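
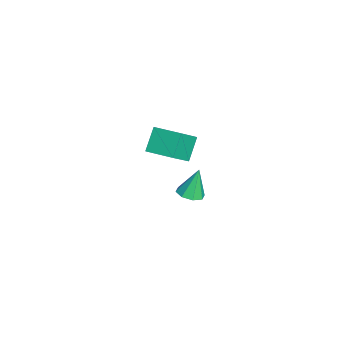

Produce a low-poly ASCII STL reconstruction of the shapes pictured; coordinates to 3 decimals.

solid 
facet normal 0.184 -0.271 -0.945
outer loop
vertex 0.86 -1.198 -4.2
vertex 0.207 -0.692 -4.472
vertex 1.059 -0.578 -4.339
endloop
endfacet
facet normal 0.794 -0.121 0.596
outer loop
vertex 0.86 -1.198 -4.2
vertex 1.059 -0.578 -4.339
vertex -0.147 -0.168 -2.648
endloop
endfacet
facet normal 0.184 -0.271 -0.945
outer loop
vertex 1.059 -0.578 -4.339
vertex 0.207 -0.692 -4.472
vertex 0.759 -0.025 -4.556
endloop
endfacet
facet normal 0.736 0.553 0.391
outer loop
vertex 1.059 -0.578 -4.339
vertex 0.759 -0.025 -4.556
vertex -0.147 -0.168 -2.648
endloop
endfacet
facet normal 0.184 -0.271 -0.945
outer loop
vertex 0.759 -0.025 -4.556
vertex 0.207 -0.692 -4.472
vertex 0.136 0.138 -4.724
endloop
endfacet
facet normal 0.206 0.964 0.170
outer loop
vertex 0.759 -0.025 -4.556
vertex 0.136 0.138 -4.724
vertex -0.147 -0.168 -2.648
endloop
endfacet
facet normal 0.183 -0.271 -0.945
outer loop
vertex 0.136 0.138 -4.724
vertex 0.207 -0.692 -4.472
vertex -0.446 -0.185 -4.744
endloop
endfacet
facet normal -0.486 0.872 0.062
outer loop
vertex 0.136 0.138 -4.724
vertex -0.446 -0.185 -4.744
vertex -0.147 -0.168 -2.648
endloop
endfacet
facet normal 0.183 -0.271 -0.945
outer loop
vertex -0.446 -0.185 -4.744
vertex 0.207 -0.692 -4.472
vertex -0.645 -0.805 -4.605
endloop
endfacet
facet normal -0.935 0.329 0.131
outer loop
vertex -0.446 -0.185 -4.744
vertex -0.645 -0.805 -4.605
vertex -0.147 -0.168 -2.648
endloop
endfacet
facet normal 0.183 -0.272 -0.945
outer loop
vertex -0.645 -0.805 -4.605
vertex 0.207 -0.692 -4.472
vertex -0.346 -1.358 -4.388
endloop
endfacet
facet normal -0.878 -0.343 0.335
outer loop
vertex -0.645 -0.805 -4.605
vertex -0.346 -1.358 -4.388
vertex -0.147 -0.168 -2.648
endloop
endfacet
facet normal 0.183 -0.271 -0.945
outer loop
vertex -0.346 -1.358 -4.388
vertex 0.207 -0.692 -4.472
vertex 0.278 -1.521 -4.22
endloop
endfacet
facet normal -0.347 -0.755 0.556
outer loop
vertex -0.346 -1.358 -4.388
vertex 0.278 -1.521 -4.22
vertex -0.147 -0.168 -2.648
endloop
endfacet
facet normal 0.183 -0.272 -0.945
outer loop
vertex 0.278 -1.521 -4.22
vertex 0.207 -0.692 -4.472
vertex 0.86 -1.198 -4.2
endloop
endfacet
facet normal 0.345 -0.663 0.664
outer loop
vertex 0.278 -1.521 -4.22
vertex 0.86 -1.198 -4.2
vertex -0.147 -0.168 -2.648
endloop
endfacet
facet normal -0.547 -0.828 -0.120
outer loop
vertex 3.559 -2.806 4.291
vertex 2.486 -1.919 3.057
vertex 4.542 -3.282 3.095
endloop
endfacet
facet normal 0.577 -0.477 0.664
outer loop
vertex 5.494 -1.841 3.303
vertex 3.559 -2.806 4.291
vertex 4.542 -3.282 3.095
endloop
endfacet
facet normal -0.547 -0.829 -0.119
outer loop
vertex 4.542 -3.282 3.095
vertex 2.486 -1.919 3.057
vertex 3.469 -2.396 1.861
endloop
endfacet
facet normal 0.607 -0.294 -0.739
outer loop
vertex 3.469 -2.396 1.861
vertex 5.494 -1.841 3.303
vertex 4.542 -3.282 3.095
endloop
endfacet
facet normal -0.606 0.294 0.739
outer loop
vertex 3.559 -2.806 4.291
vertex 3.438 -0.478 3.265
vertex 2.486 -1.919 3.057
endloop
endfacet
facet normal 0.577 -0.476 0.664
outer loop
vertex 4.511 -1.364 4.499
vertex 3.559 -2.806 4.291
vertex 5.494 -1.841 3.303
endloop
endfacet
facet normal -0.607 0.294 0.739
outer loop
vertex 4.511 -1.364 4.499
vertex 3.438 -0.478 3.265
vertex 3.559 -2.806 4.291
endloop
endfacet
facet normal -0.576 0.477 -0.664
outer loop
vertex 2.486 -1.919 3.057
vertex 3.438 -0.478 3.265
vertex 3.469 -2.396 1.861
endloop
endfacet
facet normal 0.607 -0.294 -0.739
outer loop
vertex 4.421 -0.954 2.069
vertex 5.494 -1.841 3.303
vertex 3.469 -2.396 1.861
endloop
endfacet
facet normal -0.577 0.476 -0.664
outer loop
vertex 3.469 -2.396 1.861
vertex 3.438 -0.478 3.265
vertex 4.421 -0.954 2.069
endloop
endfacet
facet normal 0.547 0.828 0.119
outer loop
vertex 4.421 -0.954 2.069
vertex 4.511 -1.364 4.499
vertex 5.494 -1.841 3.303
endloop
endfacet
facet normal 0.547 0.829 0.120
outer loop
vertex 3.438 -0.478 3.265
vertex 4.511 -1.364 4.499
vertex 4.421 -0.954 2.069
endloop
endfacet

endsolid


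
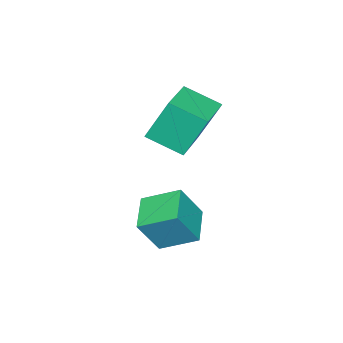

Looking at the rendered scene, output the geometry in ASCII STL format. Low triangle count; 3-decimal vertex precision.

solid 
facet normal -0.936 -0.332 -0.115
outer loop
vertex -4.767 1.471 0.854
vertex -5.122 2.677 0.259
vertex -4.364 0.852 -0.644
endloop
endfacet
facet normal 0.255 -0.867 0.427
outer loop
vertex -2.698 1.443 -0.439
vertex -4.767 1.471 0.854
vertex -4.364 0.852 -0.644
endloop
endfacet
facet normal -0.936 -0.332 -0.114
outer loop
vertex -4.364 0.852 -0.644
vertex -5.122 2.677 0.259
vertex -4.719 2.057 -1.238
endloop
endfacet
facet normal 0.242 -0.371 -0.897
outer loop
vertex -4.719 2.057 -1.238
vertex -2.698 1.443 -0.439
vertex -4.364 0.852 -0.644
endloop
endfacet
facet normal -0.242 0.371 0.897
outer loop
vertex -4.767 1.471 0.854
vertex -3.456 3.268 0.464
vertex -5.122 2.677 0.259
endloop
endfacet
facet normal 0.256 -0.867 0.428
outer loop
vertex -3.101 2.063 1.058
vertex -4.767 1.471 0.854
vertex -2.698 1.443 -0.439
endloop
endfacet
facet normal -0.242 0.371 0.897
outer loop
vertex -3.101 2.063 1.058
vertex -3.456 3.268 0.464
vertex -4.767 1.471 0.854
endloop
endfacet
facet normal -0.255 0.867 -0.428
outer loop
vertex -5.122 2.677 0.259
vertex -3.456 3.268 0.464
vertex -4.719 2.057 -1.238
endloop
endfacet
facet normal 0.242 -0.371 -0.897
outer loop
vertex -3.053 2.649 -1.034
vertex -2.698 1.443 -0.439
vertex -4.719 2.057 -1.238
endloop
endfacet
facet normal -0.256 0.867 -0.427
outer loop
vertex -4.719 2.057 -1.238
vertex -3.456 3.268 0.464
vertex -3.053 2.649 -1.034
endloop
endfacet
facet normal 0.936 0.332 0.115
outer loop
vertex -3.053 2.649 -1.034
vertex -3.101 2.063 1.058
vertex -2.698 1.443 -0.439
endloop
endfacet
facet normal 0.936 0.332 0.115
outer loop
vertex -3.456 3.268 0.464
vertex -3.101 2.063 1.058
vertex -3.053 2.649 -1.034
endloop
endfacet
facet normal -0.461 0.248 -0.852
outer loop
vertex -2.224 3.924 -2.666
vertex -1.129 4.56 -3.073
vertex -1.776 2.787 -3.24
endloop
endfacet
facet normal -0.823 -0.479 0.306
outer loop
vertex -1.131 2.44 -2.047
vertex -2.224 3.924 -2.666
vertex -1.776 2.787 -3.24
endloop
endfacet
facet normal -0.461 0.248 -0.852
outer loop
vertex -1.776 2.787 -3.24
vertex -1.129 4.56 -3.073
vertex -0.681 3.423 -3.647
endloop
endfacet
facet normal 0.332 -0.843 -0.424
outer loop
vertex -0.681 3.423 -3.647
vertex -1.131 2.44 -2.047
vertex -1.776 2.787 -3.24
endloop
endfacet
facet normal -0.332 0.843 0.424
outer loop
vertex -2.224 3.924 -2.666
vertex -0.484 4.213 -1.88
vertex -1.129 4.56 -3.073
endloop
endfacet
facet normal -0.823 -0.479 0.306
outer loop
vertex -1.579 3.577 -1.473
vertex -2.224 3.924 -2.666
vertex -1.131 2.44 -2.047
endloop
endfacet
facet normal -0.332 0.843 0.424
outer loop
vertex -1.579 3.577 -1.473
vertex -0.484 4.213 -1.88
vertex -2.224 3.924 -2.666
endloop
endfacet
facet normal 0.823 0.479 -0.306
outer loop
vertex -1.129 4.56 -3.073
vertex -0.484 4.213 -1.88
vertex -0.681 3.423 -3.647
endloop
endfacet
facet normal 0.332 -0.843 -0.424
outer loop
vertex -0.036 3.076 -2.454
vertex -1.131 2.44 -2.047
vertex -0.681 3.423 -3.647
endloop
endfacet
facet normal 0.823 0.479 -0.306
outer loop
vertex -0.681 3.423 -3.647
vertex -0.484 4.213 -1.88
vertex -0.036 3.076 -2.454
endloop
endfacet
facet normal 0.461 -0.248 0.852
outer loop
vertex -0.036 3.076 -2.454
vertex -1.579 3.577 -1.473
vertex -1.131 2.44 -2.047
endloop
endfacet
facet normal 0.461 -0.248 0.852
outer loop
vertex -0.484 4.213 -1.88
vertex -1.579 3.577 -1.473
vertex -0.036 3.076 -2.454
endloop
endfacet

endsolid


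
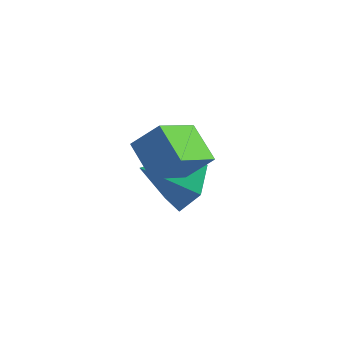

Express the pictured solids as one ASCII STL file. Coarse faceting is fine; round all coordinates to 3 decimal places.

solid 
facet normal -0.793 0.454 0.407
outer loop
vertex -1.918 -4.371 4.224
vertex -1.211 -3.89 5.065
vertex -1.631 -2.899 3.14
endloop
endfacet
facet normal -0.589 -0.401 -0.701
outer loop
vertex -0.529 -3.53 2.575
vertex -1.918 -4.371 4.224
vertex -1.631 -2.899 3.14
endloop
endfacet
facet normal -0.793 0.454 0.407
outer loop
vertex -1.631 -2.899 3.14
vertex -1.211 -3.89 5.065
vertex -0.924 -2.418 3.982
endloop
endfacet
facet normal 0.156 0.796 -0.585
outer loop
vertex -0.924 -2.418 3.982
vertex -0.529 -3.53 2.575
vertex -1.631 -2.899 3.14
endloop
endfacet
facet normal -0.155 -0.796 0.586
outer loop
vertex -1.918 -4.371 4.224
vertex -0.109 -4.521 4.5
vertex -1.211 -3.89 5.065
endloop
endfacet
facet normal -0.590 -0.401 -0.701
outer loop
vertex -0.816 -5.002 3.658
vertex -1.918 -4.371 4.224
vertex -0.529 -3.53 2.575
endloop
endfacet
facet normal -0.155 -0.796 0.585
outer loop
vertex -0.816 -5.002 3.658
vertex -0.109 -4.521 4.5
vertex -1.918 -4.371 4.224
endloop
endfacet
facet normal 0.589 0.401 0.701
outer loop
vertex -1.211 -3.89 5.065
vertex -0.109 -4.521 4.5
vertex -0.924 -2.418 3.982
endloop
endfacet
facet normal 0.155 0.796 -0.585
outer loop
vertex 0.178 -3.049 3.416
vertex -0.529 -3.53 2.575
vertex -0.924 -2.418 3.982
endloop
endfacet
facet normal 0.590 0.401 0.701
outer loop
vertex -0.924 -2.418 3.982
vertex -0.109 -4.521 4.5
vertex 0.178 -3.049 3.416
endloop
endfacet
facet normal 0.793 -0.454 -0.407
outer loop
vertex 0.178 -3.049 3.416
vertex -0.816 -5.002 3.658
vertex -0.529 -3.53 2.575
endloop
endfacet
facet normal 0.793 -0.454 -0.406
outer loop
vertex -0.109 -4.521 4.5
vertex -0.816 -5.002 3.658
vertex 0.178 -3.049 3.416
endloop
endfacet
facet normal 0.602 0.552 -0.576
outer loop
vertex -0.623 -2.084 1.843
vertex -1.19 -2.394 0.953
vertex -1.487 -1.492 1.507
endloop
endfacet
facet normal -0.162 0.297 0.941
outer loop
vertex -0.623 -2.084 1.843
vertex -1.487 -1.492 1.507
vertex -2.25 -3.366 1.967
endloop
endfacet
facet normal 0.603 0.552 -0.576
outer loop
vertex -1.487 -1.492 1.507
vertex -1.19 -2.394 0.953
vertex -2.053 -1.802 0.617
endloop
endfacet
facet normal -0.823 0.427 0.375
outer loop
vertex -1.487 -1.492 1.507
vertex -2.053 -1.802 0.617
vertex -2.25 -3.366 1.967
endloop
endfacet
facet normal 0.603 0.552 -0.576
outer loop
vertex -2.053 -1.802 0.617
vertex -1.19 -2.394 0.953
vertex -1.756 -2.704 0.063
endloop
endfacet
facet normal -0.947 -0.133 -0.292
outer loop
vertex -2.053 -1.802 0.617
vertex -1.756 -2.704 0.063
vertex -2.25 -3.366 1.967
endloop
endfacet
facet normal 0.603 0.552 -0.576
outer loop
vertex -1.756 -2.704 0.063
vertex -1.19 -2.394 0.953
vertex -0.892 -3.297 0.399
endloop
endfacet
facet normal -0.412 -0.822 -0.393
outer loop
vertex -1.756 -2.704 0.063
vertex -0.892 -3.297 0.399
vertex -2.25 -3.366 1.967
endloop
endfacet
facet normal 0.602 0.552 -0.576
outer loop
vertex -0.892 -3.297 0.399
vertex -1.19 -2.394 0.953
vertex -0.326 -2.986 1.289
endloop
endfacet
facet normal 0.250 -0.953 0.174
outer loop
vertex -0.892 -3.297 0.399
vertex -0.326 -2.986 1.289
vertex -2.25 -3.366 1.967
endloop
endfacet
facet normal 0.602 0.552 -0.576
outer loop
vertex -0.326 -2.986 1.289
vertex -1.19 -2.394 0.953
vertex -0.623 -2.084 1.843
endloop
endfacet
facet normal 0.374 -0.393 0.840
outer loop
vertex -0.326 -2.986 1.289
vertex -0.623 -2.084 1.843
vertex -2.25 -3.366 1.967
endloop
endfacet

endsolid


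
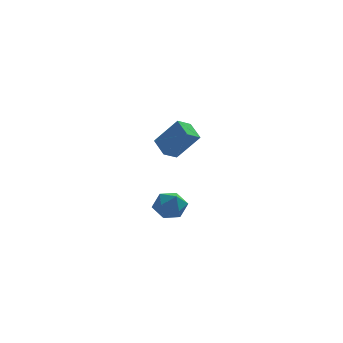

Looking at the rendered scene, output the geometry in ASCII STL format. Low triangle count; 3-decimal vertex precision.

solid 
facet normal -0.857 0.398 0.327
outer loop
vertex -0.532 -3.626 -2.536
vertex -0.119 -3.473 -1.64
vertex -0.06 -2.768 -2.344
endloop
endfacet
facet normal -0.775 0.510 -0.374
outer loop
vertex -0.532 -3.626 -2.536
vertex -0.06 -2.768 -2.344
vertex 0.067 -3.221 -3.225
endloop
endfacet
facet normal -0.711 -0.125 -0.692
outer loop
vertex -0.532 -3.626 -2.536
vertex 0.067 -3.221 -3.225
vertex 0.085 -4.207 -3.065
endloop
endfacet
facet normal -0.754 -0.629 -0.189
outer loop
vertex -0.532 -3.626 -2.536
vertex 0.085 -4.207 -3.065
vertex -0.03 -4.363 -2.086
endloop
endfacet
facet normal -0.844 -0.305 0.441
outer loop
vertex -0.532 -3.626 -2.536
vertex -0.03 -4.363 -2.086
vertex -0.119 -3.473 -1.64
endloop
endfacet
facet normal -0.165 0.867 -0.470
outer loop
vertex 0.067 -3.221 -3.225
vertex -0.06 -2.768 -2.344
vertex 0.85 -2.817 -2.754
endloop
endfacet
facet normal -0.297 0.687 0.663
outer loop
vertex -0.06 -2.768 -2.344
vertex -0.119 -3.473 -1.64
vertex 0.735 -2.973 -1.775
endloop
endfacet
facet normal -0.277 -0.453 0.848
outer loop
vertex -0.119 -3.473 -1.64
vertex -0.03 -4.363 -2.086
vertex 0.753 -3.959 -1.615
endloop
endfacet
facet normal -0.130 -0.977 -0.171
outer loop
vertex -0.03 -4.363 -2.086
vertex 0.085 -4.207 -3.065
vertex 0.88 -4.412 -2.496
endloop
endfacet
facet normal -0.061 -0.161 -0.985
outer loop
vertex 0.085 -4.207 -3.065
vertex 0.067 -3.221 -3.225
vertex 0.939 -3.707 -3.2
endloop
endfacet
facet normal 0.754 0.629 0.189
outer loop
vertex 1.352 -3.554 -2.304
vertex 0.85 -2.817 -2.754
vertex 0.735 -2.973 -1.775
endloop
endfacet
facet normal 0.711 0.125 0.692
outer loop
vertex 1.352 -3.554 -2.304
vertex 0.735 -2.973 -1.775
vertex 0.753 -3.959 -1.615
endloop
endfacet
facet normal 0.775 -0.510 0.374
outer loop
vertex 1.352 -3.554 -2.304
vertex 0.753 -3.959 -1.615
vertex 0.88 -4.412 -2.496
endloop
endfacet
facet normal 0.857 -0.398 -0.327
outer loop
vertex 1.352 -3.554 -2.304
vertex 0.88 -4.412 -2.496
vertex 0.939 -3.707 -3.2
endloop
endfacet
facet normal 0.844 0.305 -0.441
outer loop
vertex 1.352 -3.554 -2.304
vertex 0.939 -3.707 -3.2
vertex 0.85 -2.817 -2.754
endloop
endfacet
facet normal 0.130 0.977 0.171
outer loop
vertex 0.735 -2.973 -1.775
vertex 0.85 -2.817 -2.754
vertex -0.06 -2.768 -2.344
endloop
endfacet
facet normal 0.061 0.161 0.985
outer loop
vertex 0.753 -3.959 -1.615
vertex 0.735 -2.973 -1.775
vertex -0.119 -3.473 -1.64
endloop
endfacet
facet normal 0.165 -0.867 0.470
outer loop
vertex 0.88 -4.412 -2.496
vertex 0.753 -3.959 -1.615
vertex -0.03 -4.363 -2.086
endloop
endfacet
facet normal 0.297 -0.687 -0.663
outer loop
vertex 0.939 -3.707 -3.2
vertex 0.88 -4.412 -2.496
vertex 0.085 -4.207 -3.065
endloop
endfacet
facet normal 0.277 0.453 -0.848
outer loop
vertex 0.85 -2.817 -2.754
vertex 0.939 -3.707 -3.2
vertex 0.067 -3.221 -3.225
endloop
endfacet
facet normal -0.621 0.133 -0.773
outer loop
vertex -0.629 3.952 -0.526
vertex 0.086 4.582 -0.992
vertex -0.076 2.857 -1.158
endloop
endfacet
facet normal -0.674 -0.594 0.440
outer loop
vertex 1.234 2.578 0.472
vertex -0.629 3.952 -0.526
vertex -0.076 2.857 -1.158
endloop
endfacet
facet normal -0.621 0.133 -0.773
outer loop
vertex -0.076 2.857 -1.158
vertex 0.086 4.582 -0.992
vertex 0.639 3.487 -1.624
endloop
endfacet
facet normal 0.401 -0.794 -0.458
outer loop
vertex 0.639 3.487 -1.624
vertex 1.234 2.578 0.472
vertex -0.076 2.857 -1.158
endloop
endfacet
facet normal -0.401 0.794 0.458
outer loop
vertex -0.629 3.952 -0.526
vertex 1.396 4.303 0.638
vertex 0.086 4.582 -0.992
endloop
endfacet
facet normal -0.674 -0.594 0.440
outer loop
vertex 0.681 3.673 1.104
vertex -0.629 3.952 -0.526
vertex 1.234 2.578 0.472
endloop
endfacet
facet normal -0.401 0.794 0.458
outer loop
vertex 0.681 3.673 1.104
vertex 1.396 4.303 0.638
vertex -0.629 3.952 -0.526
endloop
endfacet
facet normal 0.674 0.594 -0.440
outer loop
vertex 0.086 4.582 -0.992
vertex 1.396 4.303 0.638
vertex 0.639 3.487 -1.624
endloop
endfacet
facet normal 0.401 -0.794 -0.458
outer loop
vertex 1.949 3.208 0.006
vertex 1.234 2.578 0.472
vertex 0.639 3.487 -1.624
endloop
endfacet
facet normal 0.674 0.594 -0.440
outer loop
vertex 0.639 3.487 -1.624
vertex 1.396 4.303 0.638
vertex 1.949 3.208 0.006
endloop
endfacet
facet normal 0.621 -0.133 0.773
outer loop
vertex 1.949 3.208 0.006
vertex 0.681 3.673 1.104
vertex 1.234 2.578 0.472
endloop
endfacet
facet normal 0.621 -0.133 0.773
outer loop
vertex 1.396 4.303 0.638
vertex 0.681 3.673 1.104
vertex 1.949 3.208 0.006
endloop
endfacet

endsolid


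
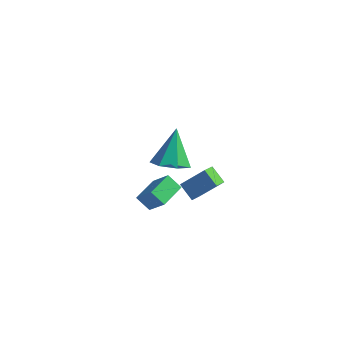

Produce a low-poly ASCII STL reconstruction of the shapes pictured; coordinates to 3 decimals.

solid 
facet normal -0.767 0.331 0.549
outer loop
vertex -2.325 2.311 -3.161
vertex -1.25 2.886 -2.005
vertex -2.287 3.155 -3.617
endloop
endfacet
facet normal -0.640 -0.343 -0.688
outer loop
vertex -1.45 2.794 -4.215
vertex -2.325 2.311 -3.161
vertex -2.287 3.155 -3.617
endloop
endfacet
facet normal -0.767 0.331 0.549
outer loop
vertex -2.287 3.155 -3.617
vertex -1.25 2.886 -2.005
vertex -1.212 3.73 -2.461
endloop
endfacet
facet normal 0.040 0.879 -0.475
outer loop
vertex -1.212 3.73 -2.461
vertex -1.45 2.794 -4.215
vertex -2.287 3.155 -3.617
endloop
endfacet
facet normal -0.040 -0.879 0.475
outer loop
vertex -2.325 2.311 -3.161
vertex -0.413 2.525 -2.603
vertex -1.25 2.886 -2.005
endloop
endfacet
facet normal -0.640 -0.343 -0.688
outer loop
vertex -1.488 1.95 -3.759
vertex -2.325 2.311 -3.161
vertex -1.45 2.794 -4.215
endloop
endfacet
facet normal -0.040 -0.879 0.475
outer loop
vertex -1.488 1.95 -3.759
vertex -0.413 2.525 -2.603
vertex -2.325 2.311 -3.161
endloop
endfacet
facet normal 0.640 0.343 0.688
outer loop
vertex -1.25 2.886 -2.005
vertex -0.413 2.525 -2.603
vertex -1.212 3.73 -2.461
endloop
endfacet
facet normal 0.040 0.879 -0.475
outer loop
vertex -0.375 3.369 -3.059
vertex -1.45 2.794 -4.215
vertex -1.212 3.73 -2.461
endloop
endfacet
facet normal 0.640 0.343 0.688
outer loop
vertex -1.212 3.73 -2.461
vertex -0.413 2.525 -2.603
vertex -0.375 3.369 -3.059
endloop
endfacet
facet normal 0.767 -0.331 -0.549
outer loop
vertex -0.375 3.369 -3.059
vertex -1.488 1.95 -3.759
vertex -1.45 2.794 -4.215
endloop
endfacet
facet normal 0.767 -0.331 -0.549
outer loop
vertex -0.413 2.525 -2.603
vertex -1.488 1.95 -3.759
vertex -0.375 3.369 -3.059
endloop
endfacet
facet normal -0.618 0.184 -0.765
outer loop
vertex -3.561 -0.094 -2.563
vertex -3.337 1.33 -2.402
vertex -2.813 -0.142 -3.179
endloop
endfacet
facet normal -0.154 -0.982 -0.111
outer loop
vertex -1.843 -0.43 -1.978
vertex -3.561 -0.094 -2.563
vertex -2.813 -0.142 -3.179
endloop
endfacet
facet normal -0.617 0.184 -0.765
outer loop
vertex -2.813 -0.142 -3.179
vertex -3.337 1.33 -2.402
vertex -2.588 1.282 -3.018
endloop
endfacet
facet normal 0.771 -0.050 -0.635
outer loop
vertex -2.588 1.282 -3.018
vertex -1.843 -0.43 -1.978
vertex -2.813 -0.142 -3.179
endloop
endfacet
facet normal -0.771 0.050 0.635
outer loop
vertex -3.561 -0.094 -2.563
vertex -2.367 1.042 -1.201
vertex -3.337 1.33 -2.402
endloop
endfacet
facet normal -0.154 -0.982 -0.111
outer loop
vertex -2.592 -0.382 -1.362
vertex -3.561 -0.094 -2.563
vertex -1.843 -0.43 -1.978
endloop
endfacet
facet normal -0.771 0.050 0.634
outer loop
vertex -2.592 -0.382 -1.362
vertex -2.367 1.042 -1.201
vertex -3.561 -0.094 -2.563
endloop
endfacet
facet normal 0.154 0.982 0.111
outer loop
vertex -3.337 1.33 -2.402
vertex -2.367 1.042 -1.201
vertex -2.588 1.282 -3.018
endloop
endfacet
facet normal 0.771 -0.050 -0.634
outer loop
vertex -1.619 0.994 -1.817
vertex -1.843 -0.43 -1.978
vertex -2.588 1.282 -3.018
endloop
endfacet
facet normal 0.154 0.982 0.111
outer loop
vertex -2.588 1.282 -3.018
vertex -2.367 1.042 -1.201
vertex -1.619 0.994 -1.817
endloop
endfacet
facet normal 0.617 -0.184 0.765
outer loop
vertex -1.619 0.994 -1.817
vertex -2.592 -0.382 -1.362
vertex -1.843 -0.43 -1.978
endloop
endfacet
facet normal 0.618 -0.184 0.765
outer loop
vertex -2.367 1.042 -1.201
vertex -2.592 -0.382 -1.362
vertex -1.619 0.994 -1.817
endloop
endfacet
facet normal 0.126 -0.563 -0.817
outer loop
vertex -0.509 -1.716 2.804
vertex -1.151 -1.124 2.297
vertex -0.15 -1.033 2.389
endloop
endfacet
facet normal 0.774 -0.022 0.633
outer loop
vertex -0.509 -1.716 2.804
vertex -0.15 -1.033 2.389
vertex -1.409 0.024 3.963
endloop
endfacet
facet normal 0.126 -0.564 -0.816
outer loop
vertex -0.15 -1.033 2.389
vertex -1.151 -1.124 2.297
vertex -0.545 -0.419 1.904
endloop
endfacet
facet normal 0.756 0.629 0.182
outer loop
vertex -0.15 -1.033 2.389
vertex -0.545 -0.419 1.904
vertex -1.409 0.024 3.963
endloop
endfacet
facet normal 0.126 -0.564 -0.816
outer loop
vertex -0.545 -0.419 1.904
vertex -1.151 -1.124 2.297
vertex -1.397 -0.336 1.715
endloop
endfacet
facet normal 0.130 0.979 -0.156
outer loop
vertex -0.545 -0.419 1.904
vertex -1.397 -0.336 1.715
vertex -1.409 0.024 3.963
endloop
endfacet
facet normal 0.126 -0.564 -0.816
outer loop
vertex -1.397 -0.336 1.715
vertex -1.151 -1.124 2.297
vertex -2.064 -0.847 1.965
endloop
endfacet
facet normal -0.633 0.764 -0.126
outer loop
vertex -1.397 -0.336 1.715
vertex -2.064 -0.847 1.965
vertex -1.409 0.024 3.963
endloop
endfacet
facet normal 0.126 -0.563 -0.817
outer loop
vertex -2.064 -0.847 1.965
vertex -1.151 -1.124 2.297
vertex -2.044 -1.567 2.464
endloop
endfacet
facet normal -0.957 0.147 0.250
outer loop
vertex -2.064 -0.847 1.965
vertex -2.044 -1.567 2.464
vertex -1.409 0.024 3.963
endloop
endfacet
facet normal 0.127 -0.563 -0.817
outer loop
vertex -2.044 -1.567 2.464
vertex -1.151 -1.124 2.297
vertex -1.352 -1.954 2.838
endloop
endfacet
facet normal -0.600 -0.408 0.688
outer loop
vertex -2.044 -1.567 2.464
vertex -1.352 -1.954 2.838
vertex -1.409 0.024 3.963
endloop
endfacet
facet normal 0.126 -0.563 -0.817
outer loop
vertex -1.352 -1.954 2.838
vertex -1.151 -1.124 2.297
vertex -0.509 -1.716 2.804
endloop
endfacet
facet normal 0.171 -0.483 0.859
outer loop
vertex -1.352 -1.954 2.838
vertex -0.509 -1.716 2.804
vertex -1.409 0.024 3.963
endloop
endfacet

endsolid


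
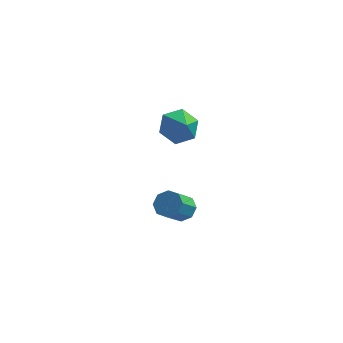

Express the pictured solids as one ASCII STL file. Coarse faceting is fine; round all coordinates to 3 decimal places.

solid 
facet normal 0.254 0.686 -0.682
outer loop
vertex 2.797 4.171 -2.788
vertex 2.38 3.824 -3.292
vertex 2.263 4.361 -2.796
endloop
endfacet
facet normal 0.219 0.646 0.731
outer loop
vertex 2.797 4.171 -2.788
vertex 2.263 4.361 -2.796
vertex 2.417 3.143 -1.765
endloop
endfacet
facet normal 0.220 0.646 0.731
outer loop
vertex 2.417 3.143 -1.765
vertex 2.263 4.361 -2.796
vertex 1.884 3.332 -1.772
endloop
endfacet
facet normal -0.252 -0.686 0.682
outer loop
vertex 2.417 3.143 -1.765
vertex 1.884 3.332 -1.772
vertex 2.0 2.796 -2.268
endloop
endfacet
facet normal 0.253 0.686 -0.683
outer loop
vertex 2.263 4.361 -2.796
vertex 2.38 3.824 -3.292
vertex 1.798 4.236 -3.094
endloop
endfacet
facet normal -0.512 0.693 0.507
outer loop
vertex 2.263 4.361 -2.796
vertex 1.798 4.236 -3.094
vertex 1.884 3.332 -1.772
endloop
endfacet
facet normal -0.510 0.694 0.508
outer loop
vertex 1.884 3.332 -1.772
vertex 1.798 4.236 -3.094
vertex 1.418 3.208 -2.07
endloop
endfacet
facet normal -0.254 -0.686 0.682
outer loop
vertex 1.884 3.332 -1.772
vertex 1.418 3.208 -2.07
vertex 2.0 2.796 -2.268
endloop
endfacet
facet normal 0.253 0.686 -0.683
outer loop
vertex 1.798 4.236 -3.094
vertex 2.38 3.824 -3.292
vertex 1.673 3.87 -3.508
endloop
endfacet
facet normal -0.942 0.336 -0.012
outer loop
vertex 1.798 4.236 -3.094
vertex 1.673 3.87 -3.508
vertex 1.418 3.208 -2.07
endloop
endfacet
facet normal -0.942 0.334 -0.013
outer loop
vertex 1.418 3.208 -2.07
vertex 1.673 3.87 -3.508
vertex 1.294 2.842 -2.484
endloop
endfacet
facet normal -0.253 -0.686 0.682
outer loop
vertex 1.418 3.208 -2.07
vertex 1.294 2.842 -2.484
vertex 2.0 2.796 -2.268
endloop
endfacet
facet normal 0.253 0.685 -0.683
outer loop
vertex 1.673 3.87 -3.508
vertex 2.38 3.824 -3.292
vertex 1.963 3.477 -3.795
endloop
endfacet
facet normal -0.821 -0.222 -0.526
outer loop
vertex 1.673 3.87 -3.508
vertex 1.963 3.477 -3.795
vertex 1.294 2.842 -2.484
endloop
endfacet
facet normal -0.822 -0.219 -0.526
outer loop
vertex 1.294 2.842 -2.484
vertex 1.963 3.477 -3.795
vertex 1.583 2.449 -2.772
endloop
endfacet
facet normal -0.253 -0.686 0.682
outer loop
vertex 1.294 2.842 -2.484
vertex 1.583 2.449 -2.772
vertex 2.0 2.796 -2.268
endloop
endfacet
facet normal 0.252 0.686 -0.682
outer loop
vertex 1.963 3.477 -3.795
vertex 2.38 3.824 -3.292
vertex 2.496 3.288 -3.788
endloop
endfacet
facet normal -0.220 -0.646 -0.731
outer loop
vertex 1.963 3.477 -3.795
vertex 2.496 3.288 -3.788
vertex 1.583 2.449 -2.772
endloop
endfacet
facet normal -0.219 -0.647 -0.731
outer loop
vertex 1.583 2.449 -2.772
vertex 2.496 3.288 -3.788
vertex 2.117 2.259 -2.764
endloop
endfacet
facet normal -0.254 -0.686 0.682
outer loop
vertex 1.583 2.449 -2.772
vertex 2.117 2.259 -2.764
vertex 2.0 2.796 -2.268
endloop
endfacet
facet normal 0.254 0.686 -0.682
outer loop
vertex 2.496 3.288 -3.788
vertex 2.38 3.824 -3.292
vertex 2.962 3.412 -3.49
endloop
endfacet
facet normal 0.510 -0.694 -0.509
outer loop
vertex 2.496 3.288 -3.788
vertex 2.962 3.412 -3.49
vertex 2.117 2.259 -2.764
endloop
endfacet
facet normal 0.511 -0.694 -0.507
outer loop
vertex 2.117 2.259 -2.764
vertex 2.962 3.412 -3.49
vertex 2.582 2.384 -2.466
endloop
endfacet
facet normal -0.253 -0.686 0.683
outer loop
vertex 2.117 2.259 -2.764
vertex 2.582 2.384 -2.466
vertex 2.0 2.796 -2.268
endloop
endfacet
facet normal 0.253 0.686 -0.682
outer loop
vertex 2.962 3.412 -3.49
vertex 2.38 3.824 -3.292
vertex 3.086 3.778 -3.076
endloop
endfacet
facet normal 0.942 -0.335 0.014
outer loop
vertex 2.962 3.412 -3.49
vertex 3.086 3.778 -3.076
vertex 2.582 2.384 -2.466
endloop
endfacet
facet normal 0.942 -0.335 0.012
outer loop
vertex 2.582 2.384 -2.466
vertex 3.086 3.778 -3.076
vertex 2.707 2.75 -2.052
endloop
endfacet
facet normal -0.253 -0.686 0.683
outer loop
vertex 2.582 2.384 -2.466
vertex 2.707 2.75 -2.052
vertex 2.0 2.796 -2.268
endloop
endfacet
facet normal 0.253 0.686 -0.682
outer loop
vertex 3.086 3.778 -3.076
vertex 2.38 3.824 -3.292
vertex 2.797 4.171 -2.788
endloop
endfacet
facet normal 0.822 0.220 0.525
outer loop
vertex 3.086 3.778 -3.076
vertex 2.797 4.171 -2.788
vertex 2.707 2.75 -2.052
endloop
endfacet
facet normal 0.821 0.221 0.527
outer loop
vertex 2.707 2.75 -2.052
vertex 2.797 4.171 -2.788
vertex 2.417 3.143 -1.765
endloop
endfacet
facet normal -0.253 -0.685 0.683
outer loop
vertex 2.707 2.75 -2.052
vertex 2.417 3.143 -1.765
vertex 2.0 2.796 -2.268
endloop
endfacet
facet normal -0.504 0.616 -0.605
outer loop
vertex 3.207 2.913 2.371
vertex 2.478 2.93 2.995
vertex 3.185 3.576 3.064
endloop
endfacet
facet normal 0.989 -0.090 0.117
outer loop
vertex 3.207 2.913 2.371
vertex 3.185 3.576 3.064
vertex 3.002 2.29 3.625
endloop
endfacet
facet normal -0.504 0.616 -0.606
outer loop
vertex 3.185 3.576 3.064
vertex 2.478 2.93 2.995
vertex 2.456 3.594 3.688
endloop
endfacet
facet normal 0.636 0.231 0.736
outer loop
vertex 3.185 3.576 3.064
vertex 2.456 3.594 3.688
vertex 3.002 2.29 3.625
endloop
endfacet
facet normal -0.504 0.616 -0.606
outer loop
vertex 2.456 3.594 3.688
vertex 2.478 2.93 2.995
vertex 1.749 2.948 3.619
endloop
endfacet
facet normal -0.039 -0.064 0.997
outer loop
vertex 2.456 3.594 3.688
vertex 1.749 2.948 3.619
vertex 3.002 2.29 3.625
endloop
endfacet
facet normal -0.504 0.616 -0.606
outer loop
vertex 1.749 2.948 3.619
vertex 2.478 2.93 2.995
vertex 1.771 2.284 2.926
endloop
endfacet
facet normal -0.360 -0.679 0.640
outer loop
vertex 1.749 2.948 3.619
vertex 1.771 2.284 2.926
vertex 3.002 2.29 3.625
endloop
endfacet
facet normal -0.504 0.616 -0.605
outer loop
vertex 1.771 2.284 2.926
vertex 2.478 2.93 2.995
vertex 2.5 2.267 2.302
endloop
endfacet
facet normal -0.006 -1.000 0.020
outer loop
vertex 1.771 2.284 2.926
vertex 2.5 2.267 2.302
vertex 3.002 2.29 3.625
endloop
endfacet
facet normal -0.504 0.616 -0.605
outer loop
vertex 2.5 2.267 2.302
vertex 2.478 2.93 2.995
vertex 3.207 2.913 2.371
endloop
endfacet
facet normal 0.667 -0.705 -0.241
outer loop
vertex 2.5 2.267 2.302
vertex 3.207 2.913 2.371
vertex 3.002 2.29 3.625
endloop
endfacet

endsolid


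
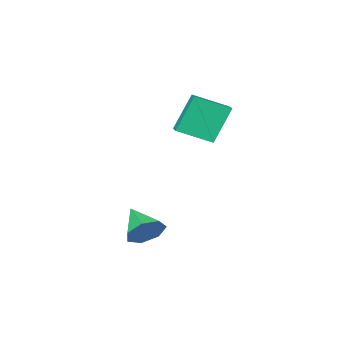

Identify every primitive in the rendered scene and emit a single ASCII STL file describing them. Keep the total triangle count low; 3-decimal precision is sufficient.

solid 
facet normal -0.736 0.545 -0.403
outer loop
vertex -3.727 1.928 4.076
vertex -3.299 2.64 4.257
vertex -2.919 1.848 2.491
endloop
endfacet
facet normal -0.503 -0.837 -0.214
outer loop
vertex -1.801 1.02 3.103
vertex -3.727 1.928 4.076
vertex -2.919 1.848 2.491
endloop
endfacet
facet normal -0.736 0.544 -0.402
outer loop
vertex -2.919 1.848 2.491
vertex -3.299 2.64 4.257
vertex -2.492 2.56 2.673
endloop
endfacet
facet normal 0.454 -0.045 -0.890
outer loop
vertex -2.492 2.56 2.673
vertex -1.801 1.02 3.103
vertex -2.919 1.848 2.491
endloop
endfacet
facet normal -0.453 0.046 0.890
outer loop
vertex -3.727 1.928 4.076
vertex -2.181 1.812 4.869
vertex -3.299 2.64 4.257
endloop
endfacet
facet normal -0.503 -0.837 -0.214
outer loop
vertex -2.608 1.1 4.687
vertex -3.727 1.928 4.076
vertex -1.801 1.02 3.103
endloop
endfacet
facet normal -0.453 0.044 0.890
outer loop
vertex -2.608 1.1 4.687
vertex -2.181 1.812 4.869
vertex -3.727 1.928 4.076
endloop
endfacet
facet normal 0.503 0.837 0.214
outer loop
vertex -3.299 2.64 4.257
vertex -2.181 1.812 4.869
vertex -2.492 2.56 2.673
endloop
endfacet
facet normal 0.453 -0.046 -0.891
outer loop
vertex -1.373 1.732 3.284
vertex -1.801 1.02 3.103
vertex -2.492 2.56 2.673
endloop
endfacet
facet normal 0.503 0.837 0.214
outer loop
vertex -2.492 2.56 2.673
vertex -2.181 1.812 4.869
vertex -1.373 1.732 3.284
endloop
endfacet
facet normal 0.736 -0.545 0.402
outer loop
vertex -1.373 1.732 3.284
vertex -2.608 1.1 4.687
vertex -1.801 1.02 3.103
endloop
endfacet
facet normal 0.736 -0.544 0.403
outer loop
vertex -2.181 1.812 4.869
vertex -2.608 1.1 4.687
vertex -1.373 1.732 3.284
endloop
endfacet
facet normal 0.144 0.855 -0.499
outer loop
vertex 1.955 3.33 -0.956
vertex 1.392 3.677 -0.524
vertex 2.167 3.632 -0.378
endloop
endfacet
facet normal 0.776 -0.629 0.044
outer loop
vertex 1.955 3.33 -0.956
vertex 2.167 3.632 -0.378
vertex 1.188 2.463 0.184
endloop
endfacet
facet normal 0.144 0.855 -0.498
outer loop
vertex 2.167 3.632 -0.378
vertex 1.392 3.677 -0.524
vertex 1.796 3.967 0.09
endloop
endfacet
facet normal 0.676 -0.230 0.700
outer loop
vertex 2.167 3.632 -0.378
vertex 1.796 3.967 0.09
vertex 1.188 2.463 0.184
endloop
endfacet
facet normal 0.144 0.855 -0.498
outer loop
vertex 1.796 3.967 0.09
vertex 1.392 3.677 -0.524
vertex 1.12 4.084 0.096
endloop
endfacet
facet normal 0.018 0.055 0.998
outer loop
vertex 1.796 3.967 0.09
vertex 1.12 4.084 0.096
vertex 1.188 2.463 0.184
endloop
endfacet
facet normal 0.145 0.855 -0.498
outer loop
vertex 1.12 4.084 0.096
vertex 1.392 3.677 -0.524
vertex 0.65 3.895 -0.365
endloop
endfacet
facet normal -0.702 0.009 0.712
outer loop
vertex 1.12 4.084 0.096
vertex 0.65 3.895 -0.365
vertex 1.188 2.463 0.184
endloop
endfacet
facet normal 0.144 0.855 -0.499
outer loop
vertex 0.65 3.895 -0.365
vertex 1.392 3.677 -0.524
vertex 0.738 3.541 -0.946
endloop
endfacet
facet normal -0.942 -0.331 0.059
outer loop
vertex 0.65 3.895 -0.365
vertex 0.738 3.541 -0.946
vertex 1.188 2.463 0.184
endloop
endfacet
facet normal 0.144 0.855 -0.498
outer loop
vertex 0.738 3.541 -0.946
vertex 1.392 3.677 -0.524
vertex 1.319 3.29 -1.209
endloop
endfacet
facet normal -0.521 -0.712 -0.471
outer loop
vertex 0.738 3.541 -0.946
vertex 1.319 3.29 -1.209
vertex 1.188 2.463 0.184
endloop
endfacet
facet normal 0.144 0.855 -0.498
outer loop
vertex 1.319 3.29 -1.209
vertex 1.392 3.677 -0.524
vertex 1.955 3.33 -0.956
endloop
endfacet
facet normal 0.243 -0.844 -0.478
outer loop
vertex 1.319 3.29 -1.209
vertex 1.955 3.33 -0.956
vertex 1.188 2.463 0.184
endloop
endfacet

endsolid


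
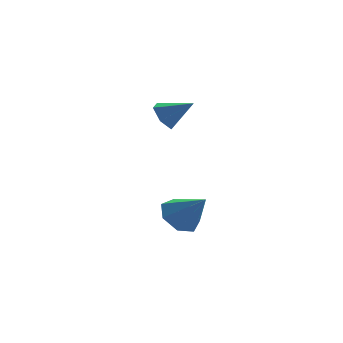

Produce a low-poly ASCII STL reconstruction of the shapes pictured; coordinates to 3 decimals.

solid 
facet normal -0.620 0.561 -0.549
outer loop
vertex 0.855 -1.083 2.864
vertex 0.37 -1.128 3.366
vertex 0.835 -0.605 3.375
endloop
endfacet
facet normal 0.973 0.186 -0.135
outer loop
vertex 0.855 -1.083 2.864
vertex 0.835 -0.605 3.375
vertex 1.17 -1.852 4.074
endloop
endfacet
facet normal -0.620 0.561 -0.548
outer loop
vertex 0.835 -0.605 3.375
vertex 0.37 -1.128 3.366
vertex 0.35 -0.65 3.878
endloop
endfacet
facet normal 0.597 0.508 0.621
outer loop
vertex 0.835 -0.605 3.375
vertex 0.35 -0.65 3.878
vertex 1.17 -1.852 4.074
endloop
endfacet
facet normal -0.620 0.561 -0.548
outer loop
vertex 0.35 -0.65 3.878
vertex 0.37 -1.128 3.366
vertex -0.115 -1.173 3.869
endloop
endfacet
facet normal -0.114 0.084 0.990
outer loop
vertex 0.35 -0.65 3.878
vertex -0.115 -1.173 3.869
vertex 1.17 -1.852 4.074
endloop
endfacet
facet normal -0.621 0.560 -0.548
outer loop
vertex -0.115 -1.173 3.869
vertex 0.37 -1.128 3.366
vertex -0.095 -1.651 3.358
endloop
endfacet
facet normal -0.446 -0.662 0.602
outer loop
vertex -0.115 -1.173 3.869
vertex -0.095 -1.651 3.358
vertex 1.17 -1.852 4.074
endloop
endfacet
facet normal -0.621 0.560 -0.548
outer loop
vertex -0.095 -1.651 3.358
vertex 0.37 -1.128 3.366
vertex 0.39 -1.606 2.855
endloop
endfacet
facet normal -0.069 -0.986 -0.155
outer loop
vertex -0.095 -1.651 3.358
vertex 0.39 -1.606 2.855
vertex 1.17 -1.852 4.074
endloop
endfacet
facet normal -0.620 0.561 -0.549
outer loop
vertex 0.39 -1.606 2.855
vertex 0.37 -1.128 3.366
vertex 0.855 -1.083 2.864
endloop
endfacet
facet normal 0.641 -0.561 -0.524
outer loop
vertex 0.39 -1.606 2.855
vertex 0.855 -1.083 2.864
vertex 1.17 -1.852 4.074
endloop
endfacet
facet normal -0.299 0.654 -0.695
outer loop
vertex 1.256 -2.164 -1.719
vertex 0.466 -2.096 -1.315
vertex 1.202 -1.615 -1.179
endloop
endfacet
facet normal 0.983 -0.068 0.168
outer loop
vertex 1.256 -2.164 -1.719
vertex 1.202 -1.615 -1.179
vertex 0.934 -3.124 -0.225
endloop
endfacet
facet normal -0.299 0.654 -0.695
outer loop
vertex 1.202 -1.615 -1.179
vertex 0.466 -2.096 -1.315
vertex 0.594 -1.428 -0.741
endloop
endfacet
facet normal 0.616 0.340 0.710
outer loop
vertex 1.202 -1.615 -1.179
vertex 0.594 -1.428 -0.741
vertex 0.934 -3.124 -0.225
endloop
endfacet
facet normal -0.298 0.654 -0.695
outer loop
vertex 0.594 -1.428 -0.741
vertex 0.466 -2.096 -1.315
vertex -0.111 -1.744 -0.736
endloop
endfacet
facet normal -0.113 0.268 0.957
outer loop
vertex 0.594 -1.428 -0.741
vertex -0.111 -1.744 -0.736
vertex 0.934 -3.124 -0.225
endloop
endfacet
facet normal -0.298 0.654 -0.695
outer loop
vertex -0.111 -1.744 -0.736
vertex 0.466 -2.096 -1.315
vertex -0.382 -2.325 -1.167
endloop
endfacet
facet normal -0.655 -0.229 0.720
outer loop
vertex -0.111 -1.744 -0.736
vertex -0.382 -2.325 -1.167
vertex 0.934 -3.124 -0.225
endloop
endfacet
facet normal -0.298 0.654 -0.695
outer loop
vertex -0.382 -2.325 -1.167
vertex 0.466 -2.096 -1.315
vertex -0.014 -2.734 -1.71
endloop
endfacet
facet normal -0.601 -0.779 0.179
outer loop
vertex -0.382 -2.325 -1.167
vertex -0.014 -2.734 -1.71
vertex 0.934 -3.124 -0.225
endloop
endfacet
facet normal -0.298 0.654 -0.695
outer loop
vertex -0.014 -2.734 -1.71
vertex 0.466 -2.096 -1.315
vertex 0.715 -2.662 -1.955
endloop
endfacet
facet normal 0.008 -0.966 -0.259
outer loop
vertex -0.014 -2.734 -1.71
vertex 0.715 -2.662 -1.955
vertex 0.934 -3.124 -0.225
endloop
endfacet
facet normal -0.299 0.654 -0.695
outer loop
vertex 0.715 -2.662 -1.955
vertex 0.466 -2.096 -1.315
vertex 1.256 -2.164 -1.719
endloop
endfacet
facet normal 0.713 -0.650 -0.264
outer loop
vertex 0.715 -2.662 -1.955
vertex 1.256 -2.164 -1.719
vertex 0.934 -3.124 -0.225
endloop
endfacet

endsolid


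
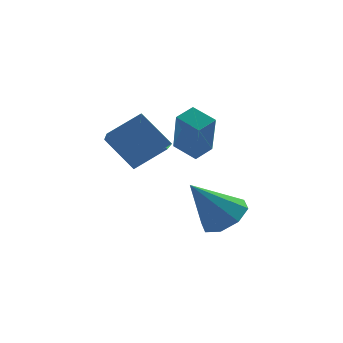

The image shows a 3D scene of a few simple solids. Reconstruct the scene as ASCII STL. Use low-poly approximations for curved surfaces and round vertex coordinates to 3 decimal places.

solid 
facet normal -0.727 -0.605 -0.324
outer loop
vertex -1.021 -2.323 0.056
vertex -1.742 -1.66 0.435
vertex -1.048 -1.368 -1.667
endloop
endfacet
facet normal 0.687 -0.631 -0.361
outer loop
vertex -0.438 -0.86 -1.395
vertex -1.021 -2.323 0.056
vertex -1.048 -1.368 -1.667
endloop
endfacet
facet normal -0.726 -0.606 -0.324
outer loop
vertex -1.048 -1.368 -1.667
vertex -1.742 -1.66 0.435
vertex -1.77 -0.706 -1.288
endloop
endfacet
facet normal -0.014 0.485 -0.874
outer loop
vertex -1.77 -0.706 -1.288
vertex -0.438 -0.86 -1.395
vertex -1.048 -1.368 -1.667
endloop
endfacet
facet normal 0.014 -0.485 0.874
outer loop
vertex -1.021 -2.323 0.056
vertex -1.132 -1.152 0.707
vertex -1.742 -1.66 0.435
endloop
endfacet
facet normal 0.687 -0.631 -0.361
outer loop
vertex -0.41 -1.814 0.328
vertex -1.021 -2.323 0.056
vertex -0.438 -0.86 -1.395
endloop
endfacet
facet normal 0.015 -0.485 0.875
outer loop
vertex -0.41 -1.814 0.328
vertex -1.132 -1.152 0.707
vertex -1.021 -2.323 0.056
endloop
endfacet
facet normal -0.687 0.631 0.361
outer loop
vertex -1.742 -1.66 0.435
vertex -1.132 -1.152 0.707
vertex -1.77 -0.706 -1.288
endloop
endfacet
facet normal -0.014 0.485 -0.875
outer loop
vertex -1.159 -0.197 -1.016
vertex -0.438 -0.86 -1.395
vertex -1.77 -0.706 -1.288
endloop
endfacet
facet normal -0.687 0.631 0.361
outer loop
vertex -1.77 -0.706 -1.288
vertex -1.132 -1.152 0.707
vertex -1.159 -0.197 -1.016
endloop
endfacet
facet normal 0.727 0.606 0.324
outer loop
vertex -1.159 -0.197 -1.016
vertex -0.41 -1.814 0.328
vertex -0.438 -0.86 -1.395
endloop
endfacet
facet normal 0.726 0.606 0.325
outer loop
vertex -1.132 -1.152 0.707
vertex -0.41 -1.814 0.328
vertex -1.159 -0.197 -1.016
endloop
endfacet
facet normal -0.589 0.366 0.720
outer loop
vertex -2.977 -2.916 1.097
vertex -3.007 -1.018 0.109
vertex -4.14 -3.322 0.352
endloop
endfacet
facet normal 0.014 -0.887 0.462
outer loop
vertex -3.173 -3.922 -0.829
vertex -2.977 -2.916 1.097
vertex -4.14 -3.322 0.352
endloop
endfacet
facet normal -0.589 0.366 0.720
outer loop
vertex -4.14 -3.322 0.352
vertex -3.007 -1.018 0.109
vertex -4.17 -1.424 -0.636
endloop
endfacet
facet normal -0.808 -0.282 -0.518
outer loop
vertex -4.17 -1.424 -0.636
vertex -3.173 -3.922 -0.829
vertex -4.14 -3.322 0.352
endloop
endfacet
facet normal 0.808 0.282 0.518
outer loop
vertex -2.977 -2.916 1.097
vertex -2.04 -1.618 -1.072
vertex -3.007 -1.018 0.109
endloop
endfacet
facet normal 0.014 -0.887 0.462
outer loop
vertex -2.01 -3.516 -0.084
vertex -2.977 -2.916 1.097
vertex -3.173 -3.922 -0.829
endloop
endfacet
facet normal 0.808 0.282 0.518
outer loop
vertex -2.01 -3.516 -0.084
vertex -2.04 -1.618 -1.072
vertex -2.977 -2.916 1.097
endloop
endfacet
facet normal -0.014 0.887 -0.462
outer loop
vertex -3.007 -1.018 0.109
vertex -2.04 -1.618 -1.072
vertex -4.17 -1.424 -0.636
endloop
endfacet
facet normal -0.808 -0.282 -0.518
outer loop
vertex -3.203 -2.024 -1.817
vertex -3.173 -3.922 -0.829
vertex -4.17 -1.424 -0.636
endloop
endfacet
facet normal -0.014 0.887 -0.462
outer loop
vertex -4.17 -1.424 -0.636
vertex -2.04 -1.618 -1.072
vertex -3.203 -2.024 -1.817
endloop
endfacet
facet normal 0.589 -0.366 -0.720
outer loop
vertex -3.203 -2.024 -1.817
vertex -2.01 -3.516 -0.084
vertex -3.173 -3.922 -0.829
endloop
endfacet
facet normal 0.589 -0.366 -0.720
outer loop
vertex -2.04 -1.618 -1.072
vertex -2.01 -3.516 -0.084
vertex -3.203 -2.024 -1.817
endloop
endfacet
facet normal 0.589 0.145 -0.795
outer loop
vertex 0.562 -1.98 -3.416
vertex -0.133 -2.351 -3.999
vertex 0.09 -1.455 -3.67
endloop
endfacet
facet normal 0.227 0.582 0.781
outer loop
vertex 0.562 -1.98 -3.416
vertex 0.09 -1.455 -3.67
vertex -1.347 -2.649 -2.361
endloop
endfacet
facet normal 0.589 0.145 -0.795
outer loop
vertex 0.09 -1.455 -3.67
vertex -0.133 -2.351 -3.999
vertex -0.512 -1.455 -4.116
endloop
endfacet
facet normal -0.316 0.848 0.426
outer loop
vertex 0.09 -1.455 -3.67
vertex -0.512 -1.455 -4.116
vertex -1.347 -2.649 -2.361
endloop
endfacet
facet normal 0.589 0.145 -0.795
outer loop
vertex -0.512 -1.455 -4.116
vertex -0.133 -2.351 -3.999
vertex -0.893 -1.979 -4.494
endloop
endfacet
facet normal -0.812 0.583 0.010
outer loop
vertex -0.512 -1.455 -4.116
vertex -0.893 -1.979 -4.494
vertex -1.347 -2.649 -2.361
endloop
endfacet
facet normal 0.589 0.146 -0.795
outer loop
vertex -0.893 -1.979 -4.494
vertex -0.133 -2.351 -3.999
vertex -0.828 -2.721 -4.582
endloop
endfacet
facet normal -0.973 -0.058 -0.225
outer loop
vertex -0.893 -1.979 -4.494
vertex -0.828 -2.721 -4.582
vertex -1.347 -2.649 -2.361
endloop
endfacet
facet normal 0.589 0.145 -0.795
outer loop
vertex -0.828 -2.721 -4.582
vertex -0.133 -2.351 -3.999
vertex -0.356 -3.246 -4.328
endloop
endfacet
facet normal -0.701 -0.699 -0.141
outer loop
vertex -0.828 -2.721 -4.582
vertex -0.356 -3.246 -4.328
vertex -1.347 -2.649 -2.361
endloop
endfacet
facet normal 0.590 0.145 -0.794
outer loop
vertex -0.356 -3.246 -4.328
vertex -0.133 -2.351 -3.999
vertex 0.246 -3.247 -3.881
endloop
endfacet
facet normal -0.159 -0.964 0.212
outer loop
vertex -0.356 -3.246 -4.328
vertex 0.246 -3.247 -3.881
vertex -1.347 -2.649 -2.361
endloop
endfacet
facet normal 0.589 0.145 -0.795
outer loop
vertex 0.246 -3.247 -3.881
vertex -0.133 -2.351 -3.999
vertex 0.627 -2.722 -3.503
endloop
endfacet
facet normal 0.339 -0.699 0.630
outer loop
vertex 0.246 -3.247 -3.881
vertex 0.627 -2.722 -3.503
vertex -1.347 -2.649 -2.361
endloop
endfacet
facet normal 0.589 0.145 -0.795
outer loop
vertex 0.627 -2.722 -3.503
vertex -0.133 -2.351 -3.999
vertex 0.562 -1.98 -3.416
endloop
endfacet
facet normal 0.498 -0.058 0.865
outer loop
vertex 0.627 -2.722 -3.503
vertex 0.562 -1.98 -3.416
vertex -1.347 -2.649 -2.361
endloop
endfacet

endsolid


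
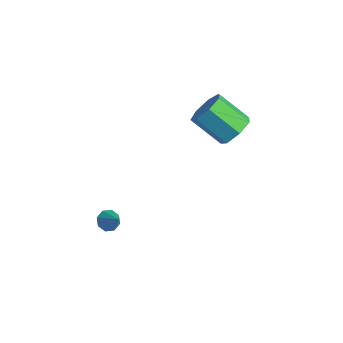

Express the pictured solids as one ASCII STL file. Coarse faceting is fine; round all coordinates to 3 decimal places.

solid 
facet normal -0.706 -0.004 -0.708
outer loop
vertex -2.258 -4.406 -3.361
vertex -2.595 -3.992 -3.027
vertex -2.15 -3.949 -3.471
endloop
endfacet
facet normal 0.903 -0.290 -0.317
outer loop
vertex -2.258 -4.406 -3.361
vertex -2.15 -3.949 -3.471
vertex -1.685 -3.988 -2.113
endloop
endfacet
facet normal -0.706 -0.001 -0.708
outer loop
vertex -2.15 -3.949 -3.471
vertex -2.595 -3.992 -3.027
vertex -2.302 -3.517 -3.32
endloop
endfacet
facet normal 0.868 0.405 -0.286
outer loop
vertex -2.15 -3.949 -3.471
vertex -2.302 -3.517 -3.32
vertex -1.685 -3.988 -2.113
endloop
endfacet
facet normal -0.705 -0.002 -0.709
outer loop
vertex -2.302 -3.517 -3.32
vertex -2.595 -3.992 -3.027
vertex -2.626 -3.363 -2.998
endloop
endfacet
facet normal 0.495 0.865 0.084
outer loop
vertex -2.302 -3.517 -3.32
vertex -2.626 -3.363 -2.998
vertex -1.685 -3.988 -2.113
endloop
endfacet
facet normal -0.705 -0.002 -0.709
outer loop
vertex -2.626 -3.363 -2.998
vertex -2.595 -3.992 -3.027
vertex -2.932 -3.577 -2.693
endloop
endfacet
facet normal 0.002 0.818 0.576
outer loop
vertex -2.626 -3.363 -2.998
vertex -2.932 -3.577 -2.693
vertex -1.685 -3.988 -2.113
endloop
endfacet
facet normal -0.705 -0.002 -0.709
outer loop
vertex -2.932 -3.577 -2.693
vertex -2.595 -3.992 -3.027
vertex -3.04 -4.034 -2.584
endloop
endfacet
facet normal -0.323 0.291 0.901
outer loop
vertex -2.932 -3.577 -2.693
vertex -3.04 -4.034 -2.584
vertex -1.685 -3.988 -2.113
endloop
endfacet
facet normal -0.705 -0.002 -0.709
outer loop
vertex -3.04 -4.034 -2.584
vertex -2.595 -3.992 -3.027
vertex -2.888 -4.466 -2.734
endloop
endfacet
facet normal -0.288 -0.403 0.869
outer loop
vertex -3.04 -4.034 -2.584
vertex -2.888 -4.466 -2.734
vertex -1.685 -3.988 -2.113
endloop
endfacet
facet normal -0.705 -0.002 -0.709
outer loop
vertex -2.888 -4.466 -2.734
vertex -2.595 -3.992 -3.027
vertex -2.564 -4.62 -3.056
endloop
endfacet
facet normal 0.085 -0.863 0.499
outer loop
vertex -2.888 -4.466 -2.734
vertex -2.564 -4.62 -3.056
vertex -1.685 -3.988 -2.113
endloop
endfacet
facet normal -0.705 -0.002 -0.709
outer loop
vertex -2.564 -4.62 -3.056
vertex -2.595 -3.992 -3.027
vertex -2.258 -4.406 -3.361
endloop
endfacet
facet normal 0.578 -0.816 0.008
outer loop
vertex -2.564 -4.62 -3.056
vertex -2.258 -4.406 -3.361
vertex -1.685 -3.988 -2.113
endloop
endfacet
facet normal 0.681 0.404 -0.611
outer loop
vertex 0.321 1.671 3.178
vertex -0.433 2.009 2.562
vertex 0.004 2.486 3.364
endloop
endfacet
facet normal 0.641 0.075 0.763
outer loop
vertex 0.321 1.671 3.178
vertex 0.004 2.486 3.364
vertex -1.053 0.854 4.413
endloop
endfacet
facet normal 0.641 0.075 0.763
outer loop
vertex -1.053 0.854 4.413
vertex 0.004 2.486 3.364
vertex -1.37 1.668 4.599
endloop
endfacet
facet normal -0.680 -0.405 0.612
outer loop
vertex -1.053 0.854 4.413
vertex -1.37 1.668 4.599
vertex -1.807 1.191 3.798
endloop
endfacet
facet normal 0.680 0.405 -0.611
outer loop
vertex 0.004 2.486 3.364
vertex -0.433 2.009 2.562
vertex -0.642 2.941 2.947
endloop
endfacet
facet normal 0.122 0.759 0.639
outer loop
vertex 0.004 2.486 3.364
vertex -0.642 2.941 2.947
vertex -1.37 1.668 4.599
endloop
endfacet
facet normal 0.123 0.759 0.639
outer loop
vertex -1.37 1.668 4.599
vertex -0.642 2.941 2.947
vertex -2.016 2.124 4.182
endloop
endfacet
facet normal -0.680 -0.404 0.612
outer loop
vertex -1.37 1.668 4.599
vertex -2.016 2.124 4.182
vertex -1.807 1.191 3.798
endloop
endfacet
facet normal 0.680 0.405 -0.612
outer loop
vertex -0.642 2.941 2.947
vertex -0.433 2.009 2.562
vertex -1.131 2.694 2.24
endloop
endfacet
facet normal -0.489 0.872 0.033
outer loop
vertex -0.642 2.941 2.947
vertex -1.131 2.694 2.24
vertex -2.016 2.124 4.182
endloop
endfacet
facet normal -0.489 0.872 0.033
outer loop
vertex -2.016 2.124 4.182
vertex -1.131 2.694 2.24
vertex -2.505 1.877 3.475
endloop
endfacet
facet normal -0.680 -0.404 0.612
outer loop
vertex -2.016 2.124 4.182
vertex -2.505 1.877 3.475
vertex -1.807 1.191 3.798
endloop
endfacet
facet normal 0.680 0.405 -0.612
outer loop
vertex -1.131 2.694 2.24
vertex -0.433 2.009 2.562
vertex -1.094 1.931 1.776
endloop
endfacet
facet normal -0.732 0.328 -0.597
outer loop
vertex -1.131 2.694 2.24
vertex -1.094 1.931 1.776
vertex -2.505 1.877 3.475
endloop
endfacet
facet normal -0.732 0.328 -0.597
outer loop
vertex -2.505 1.877 3.475
vertex -1.094 1.931 1.776
vertex -2.468 1.114 3.011
endloop
endfacet
facet normal -0.680 -0.405 0.611
outer loop
vertex -2.505 1.877 3.475
vertex -2.468 1.114 3.011
vertex -1.807 1.191 3.798
endloop
endfacet
facet normal 0.680 0.404 -0.612
outer loop
vertex -1.094 1.931 1.776
vertex -0.433 2.009 2.562
vertex -0.56 1.227 1.904
endloop
endfacet
facet normal -0.424 -0.463 -0.778
outer loop
vertex -1.094 1.931 1.776
vertex -0.56 1.227 1.904
vertex -2.468 1.114 3.011
endloop
endfacet
facet normal -0.424 -0.463 -0.778
outer loop
vertex -2.468 1.114 3.011
vertex -0.56 1.227 1.904
vertex -1.933 0.409 3.139
endloop
endfacet
facet normal -0.680 -0.405 0.611
outer loop
vertex -2.468 1.114 3.011
vertex -1.933 0.409 3.139
vertex -1.807 1.191 3.798
endloop
endfacet
facet normal 0.680 0.404 -0.612
outer loop
vertex -0.56 1.227 1.904
vertex -0.433 2.009 2.562
vertex 0.07 1.111 2.528
endloop
endfacet
facet normal 0.203 -0.905 -0.373
outer loop
vertex -0.56 1.227 1.904
vertex 0.07 1.111 2.528
vertex -1.933 0.409 3.139
endloop
endfacet
facet normal 0.203 -0.905 -0.373
outer loop
vertex -1.933 0.409 3.139
vertex 0.07 1.111 2.528
vertex -1.303 0.293 3.763
endloop
endfacet
facet normal -0.680 -0.405 0.611
outer loop
vertex -1.933 0.409 3.139
vertex -1.303 0.293 3.763
vertex -1.807 1.191 3.798
endloop
endfacet
facet normal 0.681 0.404 -0.611
outer loop
vertex 0.07 1.111 2.528
vertex -0.433 2.009 2.562
vertex 0.321 1.671 3.178
endloop
endfacet
facet normal 0.678 -0.666 0.312
outer loop
vertex 0.07 1.111 2.528
vertex 0.321 1.671 3.178
vertex -1.303 0.293 3.763
endloop
endfacet
facet normal 0.678 -0.665 0.314
outer loop
vertex -1.303 0.293 3.763
vertex 0.321 1.671 3.178
vertex -1.053 0.854 4.413
endloop
endfacet
facet normal -0.680 -0.405 0.611
outer loop
vertex -1.303 0.293 3.763
vertex -1.053 0.854 4.413
vertex -1.807 1.191 3.798
endloop
endfacet

endsolid


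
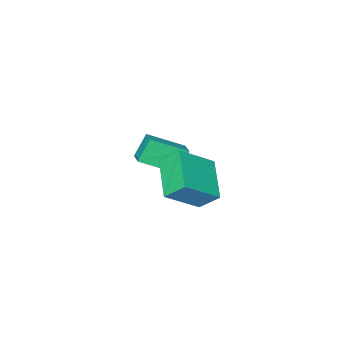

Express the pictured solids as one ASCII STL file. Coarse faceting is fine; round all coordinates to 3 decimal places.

solid 
facet normal -0.746 0.240 -0.621
outer loop
vertex -0.767 1.213 3.949
vertex 0.435 2.838 3.133
vertex -0.282 0.405 3.054
endloop
endfacet
facet normal -0.551 -0.746 0.375
outer loop
vertex 1.345 -0.118 4.407
vertex -0.767 1.213 3.949
vertex -0.282 0.405 3.054
endloop
endfacet
facet normal -0.746 0.240 -0.621
outer loop
vertex -0.282 0.405 3.054
vertex 0.435 2.838 3.133
vertex 0.92 2.03 2.237
endloop
endfacet
facet normal 0.373 -0.622 -0.689
outer loop
vertex 0.92 2.03 2.237
vertex 1.345 -0.118 4.407
vertex -0.282 0.405 3.054
endloop
endfacet
facet normal -0.373 0.622 0.689
outer loop
vertex -0.767 1.213 3.949
vertex 2.062 2.315 4.486
vertex 0.435 2.838 3.133
endloop
endfacet
facet normal -0.551 -0.746 0.374
outer loop
vertex 0.86 0.69 5.303
vertex -0.767 1.213 3.949
vertex 1.345 -0.118 4.407
endloop
endfacet
facet normal -0.373 0.622 0.688
outer loop
vertex 0.86 0.69 5.303
vertex 2.062 2.315 4.486
vertex -0.767 1.213 3.949
endloop
endfacet
facet normal 0.551 0.746 -0.374
outer loop
vertex 0.435 2.838 3.133
vertex 2.062 2.315 4.486
vertex 0.92 2.03 2.237
endloop
endfacet
facet normal 0.373 -0.622 -0.689
outer loop
vertex 2.547 1.507 3.591
vertex 1.345 -0.118 4.407
vertex 0.92 2.03 2.237
endloop
endfacet
facet normal 0.551 0.746 -0.374
outer loop
vertex 0.92 2.03 2.237
vertex 2.062 2.315 4.486
vertex 2.547 1.507 3.591
endloop
endfacet
facet normal 0.746 -0.240 0.621
outer loop
vertex 2.547 1.507 3.591
vertex 0.86 0.69 5.303
vertex 1.345 -0.118 4.407
endloop
endfacet
facet normal 0.746 -0.240 0.621
outer loop
vertex 2.062 2.315 4.486
vertex 0.86 0.69 5.303
vertex 2.547 1.507 3.591
endloop
endfacet
facet normal -0.552 0.006 0.834
outer loop
vertex -2.111 -4.8 1.594
vertex -1.672 -4.056 1.879
vertex -3.532 -3.597 0.645
endloop
endfacet
facet normal -0.482 -0.818 -0.314
outer loop
vertex -2.748 -3.604 -0.539
vertex -2.111 -4.8 1.594
vertex -3.532 -3.597 0.645
endloop
endfacet
facet normal -0.552 0.006 0.834
outer loop
vertex -3.532 -3.597 0.645
vertex -1.672 -4.056 1.879
vertex -3.093 -2.853 0.93
endloop
endfacet
facet normal -0.680 0.575 -0.454
outer loop
vertex -3.093 -2.853 0.93
vertex -2.748 -3.604 -0.539
vertex -3.532 -3.597 0.645
endloop
endfacet
facet normal 0.680 -0.575 0.454
outer loop
vertex -2.111 -4.8 1.594
vertex -0.888 -4.063 0.695
vertex -1.672 -4.056 1.879
endloop
endfacet
facet normal -0.482 -0.818 -0.314
outer loop
vertex -1.327 -4.807 0.41
vertex -2.111 -4.8 1.594
vertex -2.748 -3.604 -0.539
endloop
endfacet
facet normal 0.680 -0.575 0.454
outer loop
vertex -1.327 -4.807 0.41
vertex -0.888 -4.063 0.695
vertex -2.111 -4.8 1.594
endloop
endfacet
facet normal 0.482 0.818 0.314
outer loop
vertex -1.672 -4.056 1.879
vertex -0.888 -4.063 0.695
vertex -3.093 -2.853 0.93
endloop
endfacet
facet normal -0.680 0.575 -0.454
outer loop
vertex -2.309 -2.86 -0.254
vertex -2.748 -3.604 -0.539
vertex -3.093 -2.853 0.93
endloop
endfacet
facet normal 0.482 0.818 0.314
outer loop
vertex -3.093 -2.853 0.93
vertex -0.888 -4.063 0.695
vertex -2.309 -2.86 -0.254
endloop
endfacet
facet normal 0.552 -0.006 -0.834
outer loop
vertex -2.309 -2.86 -0.254
vertex -1.327 -4.807 0.41
vertex -2.748 -3.604 -0.539
endloop
endfacet
facet normal 0.552 -0.006 -0.834
outer loop
vertex -0.888 -4.063 0.695
vertex -1.327 -4.807 0.41
vertex -2.309 -2.86 -0.254
endloop
endfacet

endsolid


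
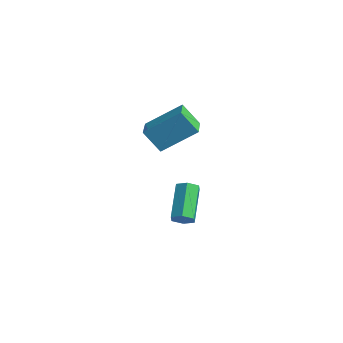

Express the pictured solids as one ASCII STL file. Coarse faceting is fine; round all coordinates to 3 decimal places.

solid 
facet normal -0.426 -0.406 0.809
outer loop
vertex 3.275 0.065 4.505
vertex 1.91 1.074 4.293
vertex 2.383 -1.394 3.303
endloop
endfacet
facet normal 0.798 -0.590 0.124
outer loop
vertex 2.97 -0.834 2.187
vertex 3.275 0.065 4.505
vertex 2.383 -1.394 3.303
endloop
endfacet
facet normal -0.426 -0.406 0.809
outer loop
vertex 2.383 -1.394 3.303
vertex 1.91 1.074 4.293
vertex 1.018 -0.385 3.091
endloop
endfacet
facet normal -0.427 -0.698 -0.575
outer loop
vertex 1.018 -0.385 3.091
vertex 2.97 -0.834 2.187
vertex 2.383 -1.394 3.303
endloop
endfacet
facet normal 0.427 0.698 0.575
outer loop
vertex 3.275 0.065 4.505
vertex 2.497 1.634 3.177
vertex 1.91 1.074 4.293
endloop
endfacet
facet normal 0.798 -0.590 0.124
outer loop
vertex 3.862 0.625 3.389
vertex 3.275 0.065 4.505
vertex 2.97 -0.834 2.187
endloop
endfacet
facet normal 0.427 0.698 0.575
outer loop
vertex 3.862 0.625 3.389
vertex 2.497 1.634 3.177
vertex 3.275 0.065 4.505
endloop
endfacet
facet normal -0.798 0.590 -0.124
outer loop
vertex 1.91 1.074 4.293
vertex 2.497 1.634 3.177
vertex 1.018 -0.385 3.091
endloop
endfacet
facet normal -0.427 -0.698 -0.575
outer loop
vertex 1.605 0.175 1.975
vertex 2.97 -0.834 2.187
vertex 1.018 -0.385 3.091
endloop
endfacet
facet normal -0.798 0.590 -0.124
outer loop
vertex 1.018 -0.385 3.091
vertex 2.497 1.634 3.177
vertex 1.605 0.175 1.975
endloop
endfacet
facet normal 0.426 0.406 -0.809
outer loop
vertex 1.605 0.175 1.975
vertex 3.862 0.625 3.389
vertex 2.97 -0.834 2.187
endloop
endfacet
facet normal 0.426 0.406 -0.809
outer loop
vertex 2.497 1.634 3.177
vertex 3.862 0.625 3.389
vertex 1.605 0.175 1.975
endloop
endfacet
facet normal 0.553 -0.511 -0.658
outer loop
vertex 3.095 0.258 -2.237
vertex 2.774 0.511 -2.703
vertex 3.285 0.791 -2.491
endloop
endfacet
facet normal 0.774 0.025 0.632
outer loop
vertex 3.095 0.258 -2.237
vertex 3.285 0.791 -2.491
vertex 1.927 1.337 -0.85
endloop
endfacet
facet normal 0.774 0.025 0.632
outer loop
vertex 1.927 1.337 -0.85
vertex 3.285 0.791 -2.491
vertex 2.117 1.87 -1.104
endloop
endfacet
facet normal -0.555 0.511 0.657
outer loop
vertex 1.927 1.337 -0.85
vertex 2.117 1.87 -1.104
vertex 1.606 1.589 -1.317
endloop
endfacet
facet normal 0.553 -0.512 -0.657
outer loop
vertex 3.285 0.791 -2.491
vertex 2.774 0.511 -2.703
vertex 2.964 1.043 -2.958
endloop
endfacet
facet normal 0.652 0.757 -0.040
outer loop
vertex 3.285 0.791 -2.491
vertex 2.964 1.043 -2.958
vertex 2.117 1.87 -1.104
endloop
endfacet
facet normal 0.652 0.757 -0.040
outer loop
vertex 2.117 1.87 -1.104
vertex 2.964 1.043 -2.958
vertex 1.796 2.122 -1.571
endloop
endfacet
facet normal -0.555 0.511 0.657
outer loop
vertex 2.117 1.87 -1.104
vertex 1.796 2.122 -1.571
vertex 1.606 1.589 -1.317
endloop
endfacet
facet normal 0.553 -0.512 -0.657
outer loop
vertex 2.964 1.043 -2.958
vertex 2.774 0.511 -2.703
vertex 2.453 0.763 -3.17
endloop
endfacet
facet normal -0.122 0.731 -0.671
outer loop
vertex 2.964 1.043 -2.958
vertex 2.453 0.763 -3.17
vertex 1.796 2.122 -1.571
endloop
endfacet
facet normal -0.122 0.731 -0.671
outer loop
vertex 1.796 2.122 -1.571
vertex 2.453 0.763 -3.17
vertex 1.285 1.842 -1.783
endloop
endfacet
facet normal -0.553 0.511 0.658
outer loop
vertex 1.796 2.122 -1.571
vertex 1.285 1.842 -1.783
vertex 1.606 1.589 -1.317
endloop
endfacet
facet normal 0.555 -0.511 -0.657
outer loop
vertex 2.453 0.763 -3.17
vertex 2.774 0.511 -2.703
vertex 2.263 0.23 -2.916
endloop
endfacet
facet normal -0.774 -0.025 -0.632
outer loop
vertex 2.453 0.763 -3.17
vertex 2.263 0.23 -2.916
vertex 1.285 1.842 -1.783
endloop
endfacet
facet normal -0.774 -0.025 -0.632
outer loop
vertex 1.285 1.842 -1.783
vertex 2.263 0.23 -2.916
vertex 1.095 1.309 -1.529
endloop
endfacet
facet normal -0.553 0.511 0.658
outer loop
vertex 1.285 1.842 -1.783
vertex 1.095 1.309 -1.529
vertex 1.606 1.589 -1.317
endloop
endfacet
facet normal 0.555 -0.511 -0.657
outer loop
vertex 2.263 0.23 -2.916
vertex 2.774 0.511 -2.703
vertex 2.584 -0.022 -2.449
endloop
endfacet
facet normal -0.652 -0.757 0.040
outer loop
vertex 2.263 0.23 -2.916
vertex 2.584 -0.022 -2.449
vertex 1.095 1.309 -1.529
endloop
endfacet
facet normal -0.652 -0.757 0.040
outer loop
vertex 1.095 1.309 -1.529
vertex 2.584 -0.022 -2.449
vertex 1.416 1.057 -1.062
endloop
endfacet
facet normal -0.553 0.512 0.657
outer loop
vertex 1.095 1.309 -1.529
vertex 1.416 1.057 -1.062
vertex 1.606 1.589 -1.317
endloop
endfacet
facet normal 0.553 -0.511 -0.658
outer loop
vertex 2.584 -0.022 -2.449
vertex 2.774 0.511 -2.703
vertex 3.095 0.258 -2.237
endloop
endfacet
facet normal 0.122 -0.731 0.671
outer loop
vertex 2.584 -0.022 -2.449
vertex 3.095 0.258 -2.237
vertex 1.416 1.057 -1.062
endloop
endfacet
facet normal 0.122 -0.731 0.671
outer loop
vertex 1.416 1.057 -1.062
vertex 3.095 0.258 -2.237
vertex 1.927 1.337 -0.85
endloop
endfacet
facet normal -0.553 0.512 0.657
outer loop
vertex 1.416 1.057 -1.062
vertex 1.927 1.337 -0.85
vertex 1.606 1.589 -1.317
endloop
endfacet

endsolid


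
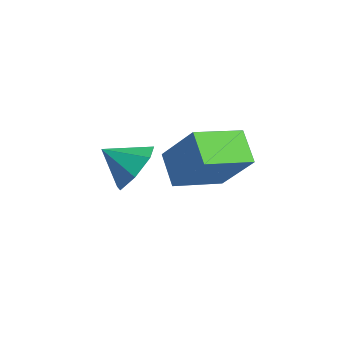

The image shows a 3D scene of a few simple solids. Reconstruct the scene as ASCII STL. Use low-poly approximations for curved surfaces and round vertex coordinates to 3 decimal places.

solid 
facet normal -0.565 -0.138 -0.813
outer loop
vertex -2.48 -1.236 0.988
vertex -3.54 -0.742 1.641
vertex -2.03 0.538 0.375
endloop
endfacet
facet normal 0.791 -0.369 -0.487
outer loop
vertex -0.86 0.822 2.059
vertex -2.48 -1.236 0.988
vertex -2.03 0.538 0.375
endloop
endfacet
facet normal -0.566 -0.137 -0.813
outer loop
vertex -2.03 0.538 0.375
vertex -3.54 -0.742 1.641
vertex -3.09 1.032 1.029
endloop
endfacet
facet normal 0.233 0.919 -0.317
outer loop
vertex -3.09 1.032 1.029
vertex -0.86 0.822 2.059
vertex -2.03 0.538 0.375
endloop
endfacet
facet normal -0.233 -0.919 0.317
outer loop
vertex -2.48 -1.236 0.988
vertex -2.37 -0.458 3.325
vertex -3.54 -0.742 1.641
endloop
endfacet
facet normal 0.791 -0.369 -0.488
outer loop
vertex -1.31 -0.952 2.671
vertex -2.48 -1.236 0.988
vertex -0.86 0.822 2.059
endloop
endfacet
facet normal -0.233 -0.919 0.317
outer loop
vertex -1.31 -0.952 2.671
vertex -2.37 -0.458 3.325
vertex -2.48 -1.236 0.988
endloop
endfacet
facet normal -0.791 0.369 0.488
outer loop
vertex -3.54 -0.742 1.641
vertex -2.37 -0.458 3.325
vertex -3.09 1.032 1.029
endloop
endfacet
facet normal 0.233 0.919 -0.317
outer loop
vertex -1.92 1.316 2.712
vertex -0.86 0.822 2.059
vertex -3.09 1.032 1.029
endloop
endfacet
facet normal -0.791 0.369 0.488
outer loop
vertex -3.09 1.032 1.029
vertex -2.37 -0.458 3.325
vertex -1.92 1.316 2.712
endloop
endfacet
facet normal 0.565 0.137 0.813
outer loop
vertex -1.92 1.316 2.712
vertex -1.31 -0.952 2.671
vertex -0.86 0.822 2.059
endloop
endfacet
facet normal 0.566 0.137 0.813
outer loop
vertex -2.37 -0.458 3.325
vertex -1.31 -0.952 2.671
vertex -1.92 1.316 2.712
endloop
endfacet
facet normal 0.702 0.455 -0.547
outer loop
vertex -1.543 -2.975 4.018
vertex -2.097 -3.096 3.207
vertex -2.092 -2.338 3.844
endloop
endfacet
facet normal -0.141 0.146 0.979
outer loop
vertex -1.543 -2.975 4.018
vertex -2.092 -2.338 3.844
vertex -3.003 -3.684 3.913
endloop
endfacet
facet normal 0.701 0.456 -0.548
outer loop
vertex -2.092 -2.338 3.844
vertex -2.097 -3.096 3.207
vertex -2.646 -2.272 3.19
endloop
endfacet
facet normal -0.649 0.470 0.598
outer loop
vertex -2.092 -2.338 3.844
vertex -2.646 -2.272 3.19
vertex -3.003 -3.684 3.913
endloop
endfacet
facet normal 0.702 0.456 -0.547
outer loop
vertex -2.646 -2.272 3.19
vertex -2.097 -3.096 3.207
vertex -2.786 -2.826 2.549
endloop
endfacet
facet normal -0.970 0.245 -0.000
outer loop
vertex -2.646 -2.272 3.19
vertex -2.786 -2.826 2.549
vertex -3.003 -3.684 3.913
endloop
endfacet
facet normal 0.702 0.456 -0.548
outer loop
vertex -2.786 -2.826 2.549
vertex -2.097 -3.096 3.207
vertex -2.408 -3.583 2.403
endloop
endfacet
facet normal -0.860 -0.359 -0.363
outer loop
vertex -2.786 -2.826 2.549
vertex -2.408 -3.583 2.403
vertex -3.003 -3.684 3.913
endloop
endfacet
facet normal 0.702 0.456 -0.548
outer loop
vertex -2.408 -3.583 2.403
vertex -2.097 -3.096 3.207
vertex -1.796 -3.974 2.862
endloop
endfacet
facet normal -0.404 -0.888 -0.219
outer loop
vertex -2.408 -3.583 2.403
vertex -1.796 -3.974 2.862
vertex -3.003 -3.684 3.913
endloop
endfacet
facet normal 0.702 0.456 -0.548
outer loop
vertex -1.796 -3.974 2.862
vertex -2.097 -3.096 3.207
vertex -1.411 -3.703 3.581
endloop
endfacet
facet normal 0.057 -0.944 0.325
outer loop
vertex -1.796 -3.974 2.862
vertex -1.411 -3.703 3.581
vertex -3.003 -3.684 3.913
endloop
endfacet
facet normal 0.702 0.456 -0.547
outer loop
vertex -1.411 -3.703 3.581
vertex -2.097 -3.096 3.207
vertex -1.543 -2.975 4.018
endloop
endfacet
facet normal 0.173 -0.484 0.858
outer loop
vertex -1.411 -3.703 3.581
vertex -1.543 -2.975 4.018
vertex -3.003 -3.684 3.913
endloop
endfacet

endsolid


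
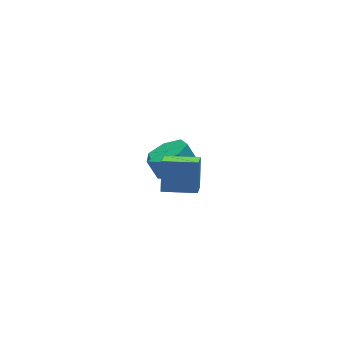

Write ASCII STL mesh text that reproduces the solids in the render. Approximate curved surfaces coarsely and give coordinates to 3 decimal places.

solid 
facet normal 0.291 -0.421 -0.859
outer loop
vertex 1.532 1.917 -0.612
vertex 0.646 2.28 -1.09
vertex 1.599 2.757 -1.001
endloop
endfacet
facet normal 0.954 0.060 0.294
outer loop
vertex 1.532 1.917 -0.612
vertex 1.599 2.757 -1.001
vertex 1.2 2.397 0.368
endloop
endfacet
facet normal 0.954 0.059 0.294
outer loop
vertex 1.2 2.397 0.368
vertex 1.599 2.757 -1.001
vertex 1.268 3.237 -0.021
endloop
endfacet
facet normal -0.291 0.421 0.859
outer loop
vertex 1.2 2.397 0.368
vertex 1.268 3.237 -0.021
vertex 0.314 2.76 -0.11
endloop
endfacet
facet normal 0.291 -0.421 -0.859
outer loop
vertex 1.599 2.757 -1.001
vertex 0.646 2.28 -1.09
vertex 0.949 3.238 -1.457
endloop
endfacet
facet normal 0.652 0.744 -0.144
outer loop
vertex 1.599 2.757 -1.001
vertex 0.949 3.238 -1.457
vertex 1.268 3.237 -0.021
endloop
endfacet
facet normal 0.651 0.745 -0.144
outer loop
vertex 1.268 3.237 -0.021
vertex 0.949 3.238 -1.457
vertex 0.617 3.718 -0.477
endloop
endfacet
facet normal -0.291 0.421 0.859
outer loop
vertex 1.268 3.237 -0.021
vertex 0.617 3.718 -0.477
vertex 0.314 2.76 -0.11
endloop
endfacet
facet normal 0.290 -0.421 -0.859
outer loop
vertex 0.949 3.238 -1.457
vertex 0.646 2.28 -1.09
vertex 0.07 2.998 -1.636
endloop
endfacet
facet normal -0.141 0.869 -0.474
outer loop
vertex 0.949 3.238 -1.457
vertex 0.07 2.998 -1.636
vertex 0.617 3.718 -0.477
endloop
endfacet
facet normal -0.141 0.869 -0.474
outer loop
vertex 0.617 3.718 -0.477
vertex 0.07 2.998 -1.636
vertex -0.261 3.478 -0.657
endloop
endfacet
facet normal -0.291 0.421 0.859
outer loop
vertex 0.617 3.718 -0.477
vertex -0.261 3.478 -0.657
vertex 0.314 2.76 -0.11
endloop
endfacet
facet normal 0.290 -0.421 -0.859
outer loop
vertex 0.07 2.998 -1.636
vertex 0.646 2.28 -1.09
vertex -0.375 2.217 -1.404
endloop
endfacet
facet normal -0.828 0.339 -0.446
outer loop
vertex 0.07 2.998 -1.636
vertex -0.375 2.217 -1.404
vertex -0.261 3.478 -0.657
endloop
endfacet
facet normal -0.827 0.340 -0.447
outer loop
vertex -0.261 3.478 -0.657
vertex -0.375 2.217 -1.404
vertex -0.707 2.697 -0.425
endloop
endfacet
facet normal -0.291 0.421 0.859
outer loop
vertex -0.261 3.478 -0.657
vertex -0.707 2.697 -0.425
vertex 0.314 2.76 -0.11
endloop
endfacet
facet normal 0.290 -0.421 -0.859
outer loop
vertex -0.375 2.217 -1.404
vertex 0.646 2.28 -1.09
vertex -0.052 1.483 -0.935
endloop
endfacet
facet normal -0.891 -0.446 -0.084
outer loop
vertex -0.375 2.217 -1.404
vertex -0.052 1.483 -0.935
vertex -0.707 2.697 -0.425
endloop
endfacet
facet normal -0.891 -0.446 -0.083
outer loop
vertex -0.707 2.697 -0.425
vertex -0.052 1.483 -0.935
vertex -0.383 1.963 0.044
endloop
endfacet
facet normal -0.291 0.421 0.859
outer loop
vertex -0.707 2.697 -0.425
vertex -0.383 1.963 0.044
vertex 0.314 2.76 -0.11
endloop
endfacet
facet normal 0.290 -0.421 -0.859
outer loop
vertex -0.052 1.483 -0.935
vertex 0.646 2.28 -1.09
vertex 0.797 1.35 -0.583
endloop
endfacet
facet normal -0.283 -0.896 0.344
outer loop
vertex -0.052 1.483 -0.935
vertex 0.797 1.35 -0.583
vertex -0.383 1.963 0.044
endloop
endfacet
facet normal -0.283 -0.896 0.343
outer loop
vertex -0.383 1.963 0.044
vertex 0.797 1.35 -0.583
vertex 0.465 1.83 0.397
endloop
endfacet
facet normal -0.292 0.421 0.859
outer loop
vertex -0.383 1.963 0.044
vertex 0.465 1.83 0.397
vertex 0.314 2.76 -0.11
endloop
endfacet
facet normal 0.291 -0.421 -0.859
outer loop
vertex 0.797 1.35 -0.583
vertex 0.646 2.28 -1.09
vertex 1.532 1.917 -0.612
endloop
endfacet
facet normal 0.538 -0.671 0.511
outer loop
vertex 0.797 1.35 -0.583
vertex 1.532 1.917 -0.612
vertex 0.465 1.83 0.397
endloop
endfacet
facet normal 0.538 -0.671 0.511
outer loop
vertex 0.465 1.83 0.397
vertex 1.532 1.917 -0.612
vertex 1.2 2.397 0.368
endloop
endfacet
facet normal -0.291 0.421 0.859
outer loop
vertex 0.465 1.83 0.397
vertex 1.2 2.397 0.368
vertex 0.314 2.76 -0.11
endloop
endfacet
facet normal -0.441 -0.737 0.513
outer loop
vertex -0.835 -2.978 4.505
vertex -2.186 -2.197 4.466
vertex -1.205 -3.683 3.175
endloop
endfacet
facet normal 0.865 -0.501 0.025
outer loop
vertex -0.654 -2.763 2.534
vertex -0.835 -2.978 4.505
vertex -1.205 -3.683 3.175
endloop
endfacet
facet normal -0.440 -0.737 0.514
outer loop
vertex -1.205 -3.683 3.175
vertex -2.186 -2.197 4.466
vertex -2.555 -2.903 3.137
endloop
endfacet
facet normal -0.239 -0.455 -0.858
outer loop
vertex -2.555 -2.903 3.137
vertex -0.654 -2.763 2.534
vertex -1.205 -3.683 3.175
endloop
endfacet
facet normal 0.238 0.455 0.858
outer loop
vertex -0.835 -2.978 4.505
vertex -1.635 -1.277 3.825
vertex -2.186 -2.197 4.466
endloop
endfacet
facet normal 0.866 -0.500 0.025
outer loop
vertex -0.285 -2.057 3.863
vertex -0.835 -2.978 4.505
vertex -0.654 -2.763 2.534
endloop
endfacet
facet normal 0.239 0.455 0.858
outer loop
vertex -0.285 -2.057 3.863
vertex -1.635 -1.277 3.825
vertex -0.835 -2.978 4.505
endloop
endfacet
facet normal -0.865 0.500 -0.026
outer loop
vertex -2.186 -2.197 4.466
vertex -1.635 -1.277 3.825
vertex -2.555 -2.903 3.137
endloop
endfacet
facet normal -0.239 -0.455 -0.858
outer loop
vertex -2.005 -1.982 2.495
vertex -0.654 -2.763 2.534
vertex -2.555 -2.903 3.137
endloop
endfacet
facet normal -0.866 0.500 -0.024
outer loop
vertex -2.555 -2.903 3.137
vertex -1.635 -1.277 3.825
vertex -2.005 -1.982 2.495
endloop
endfacet
facet normal 0.441 0.736 -0.513
outer loop
vertex -2.005 -1.982 2.495
vertex -0.285 -2.057 3.863
vertex -0.654 -2.763 2.534
endloop
endfacet
facet normal 0.440 0.737 -0.513
outer loop
vertex -1.635 -1.277 3.825
vertex -0.285 -2.057 3.863
vertex -2.005 -1.982 2.495
endloop
endfacet

endsolid
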